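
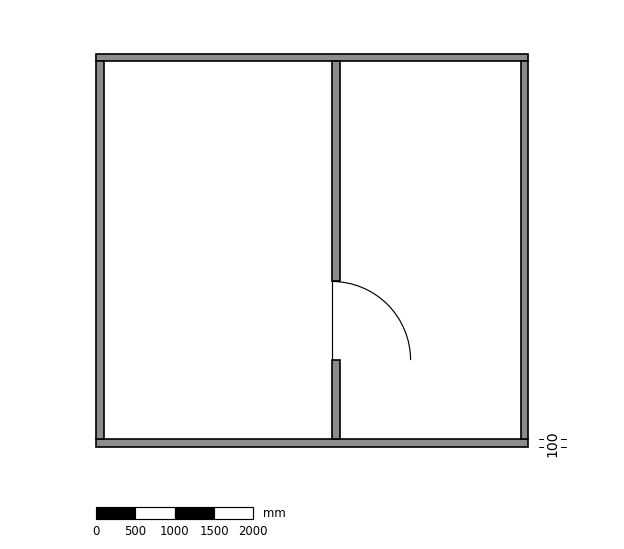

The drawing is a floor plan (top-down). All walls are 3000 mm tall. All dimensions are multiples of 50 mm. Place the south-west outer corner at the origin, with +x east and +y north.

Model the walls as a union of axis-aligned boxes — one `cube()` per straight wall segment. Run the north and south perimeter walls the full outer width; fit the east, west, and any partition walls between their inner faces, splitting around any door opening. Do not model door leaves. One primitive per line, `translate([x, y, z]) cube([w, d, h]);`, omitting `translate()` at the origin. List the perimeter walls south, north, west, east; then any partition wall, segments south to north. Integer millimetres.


cube([5500, 100, 3000]);
translate([0, 4900, 0]) cube([5500, 100, 3000]);
translate([0, 100, 0]) cube([100, 4800, 3000]);
translate([5400, 100, 0]) cube([100, 4800, 3000]);
translate([3000, 100, 0]) cube([100, 1000, 3000]);
translate([3000, 2100, 0]) cube([100, 2800, 3000]);


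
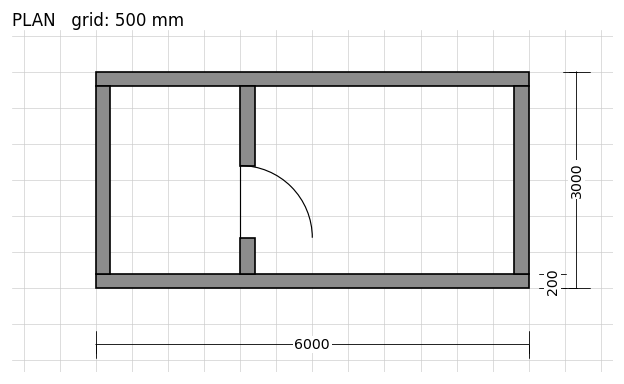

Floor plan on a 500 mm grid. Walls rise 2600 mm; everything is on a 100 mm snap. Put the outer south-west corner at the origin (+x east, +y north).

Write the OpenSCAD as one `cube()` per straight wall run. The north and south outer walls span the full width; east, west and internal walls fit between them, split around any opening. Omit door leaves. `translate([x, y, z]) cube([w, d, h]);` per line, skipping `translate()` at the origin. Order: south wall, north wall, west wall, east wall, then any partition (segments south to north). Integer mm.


cube([6000, 200, 2600]);
translate([0, 2800, 0]) cube([6000, 200, 2600]);
translate([0, 200, 0]) cube([200, 2600, 2600]);
translate([5800, 200, 0]) cube([200, 2600, 2600]);
translate([2000, 200, 0]) cube([200, 500, 2600]);
translate([2000, 1700, 0]) cube([200, 1100, 2600]);


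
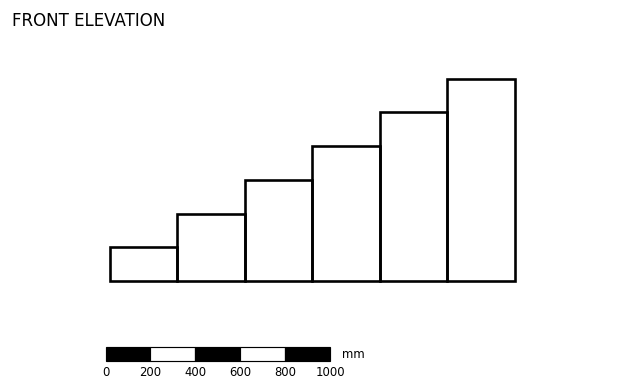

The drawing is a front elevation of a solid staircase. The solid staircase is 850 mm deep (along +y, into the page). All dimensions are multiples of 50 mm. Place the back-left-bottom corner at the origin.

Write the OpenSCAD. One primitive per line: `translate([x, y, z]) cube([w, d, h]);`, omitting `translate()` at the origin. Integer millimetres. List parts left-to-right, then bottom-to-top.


cube([300, 850, 150]);
translate([300, 0, 0]) cube([300, 850, 300]);
translate([600, 0, 0]) cube([300, 850, 450]);
translate([900, 0, 0]) cube([300, 850, 600]);
translate([1200, 0, 0]) cube([300, 850, 750]);
translate([1500, 0, 0]) cube([300, 850, 900]);


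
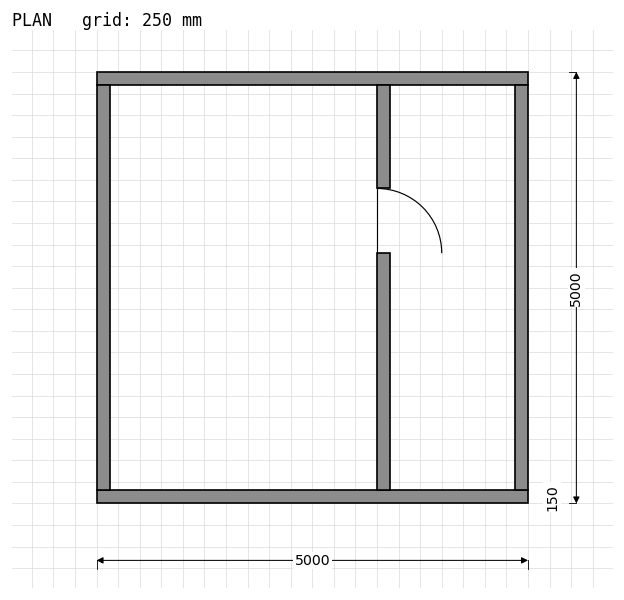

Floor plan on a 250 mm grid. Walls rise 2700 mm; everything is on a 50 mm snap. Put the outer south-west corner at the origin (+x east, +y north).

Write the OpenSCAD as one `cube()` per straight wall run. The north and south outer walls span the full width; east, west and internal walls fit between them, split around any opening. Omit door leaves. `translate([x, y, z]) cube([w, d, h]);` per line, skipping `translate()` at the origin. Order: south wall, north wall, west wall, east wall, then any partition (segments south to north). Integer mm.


cube([5000, 150, 2700]);
translate([0, 4850, 0]) cube([5000, 150, 2700]);
translate([0, 150, 0]) cube([150, 4700, 2700]);
translate([4850, 150, 0]) cube([150, 4700, 2700]);
translate([3250, 150, 0]) cube([150, 2750, 2700]);
translate([3250, 3650, 0]) cube([150, 1200, 2700]);


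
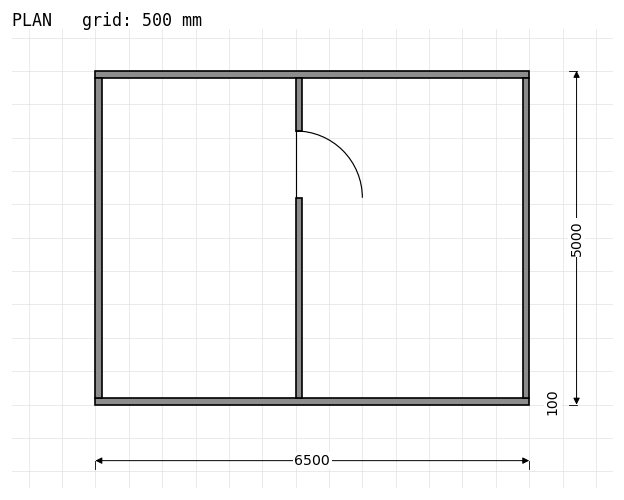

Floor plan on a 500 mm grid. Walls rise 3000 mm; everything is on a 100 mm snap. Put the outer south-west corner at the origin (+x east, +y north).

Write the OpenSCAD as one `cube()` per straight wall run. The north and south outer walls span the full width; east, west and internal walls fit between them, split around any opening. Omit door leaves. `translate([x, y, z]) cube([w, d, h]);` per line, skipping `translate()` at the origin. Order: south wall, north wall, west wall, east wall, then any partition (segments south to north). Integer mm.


cube([6500, 100, 3000]);
translate([0, 4900, 0]) cube([6500, 100, 3000]);
translate([0, 100, 0]) cube([100, 4800, 3000]);
translate([6400, 100, 0]) cube([100, 4800, 3000]);
translate([3000, 100, 0]) cube([100, 3000, 3000]);
translate([3000, 4100, 0]) cube([100, 800, 3000]);


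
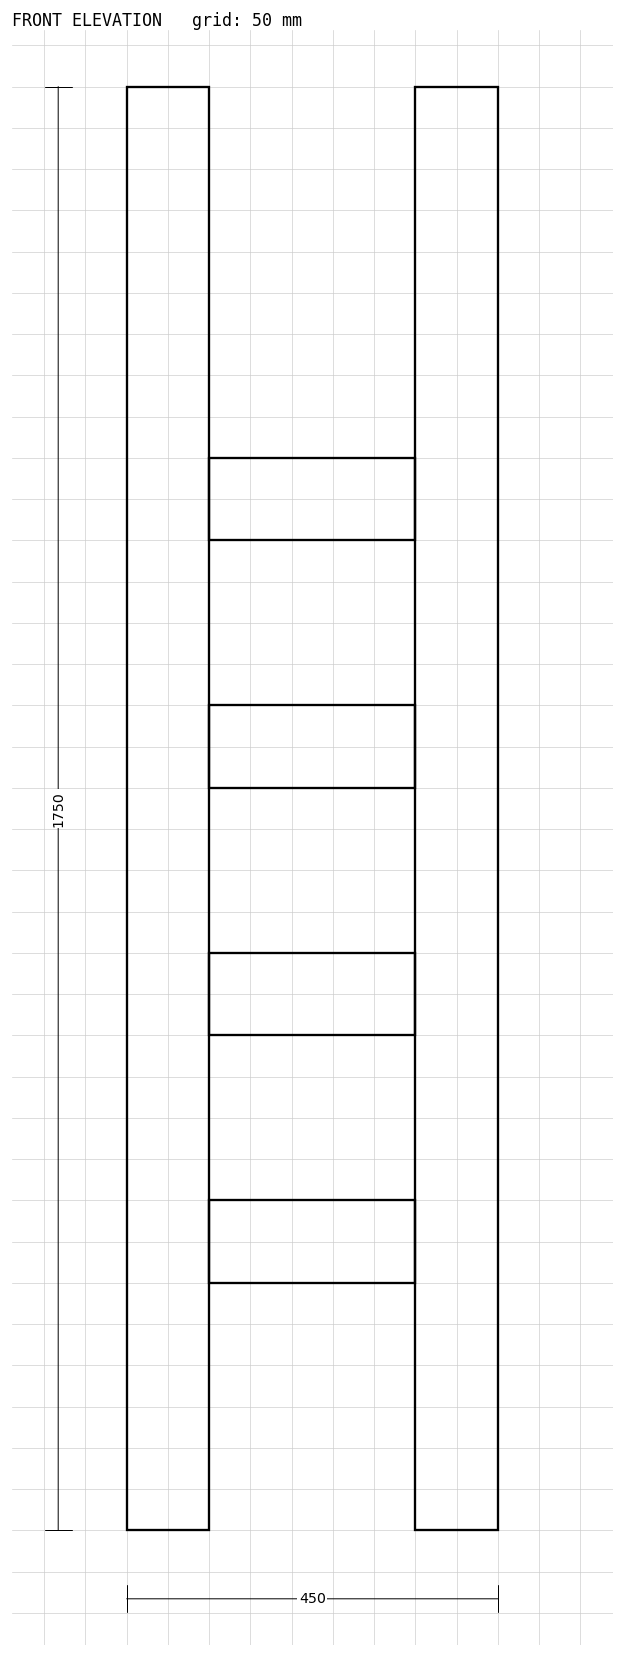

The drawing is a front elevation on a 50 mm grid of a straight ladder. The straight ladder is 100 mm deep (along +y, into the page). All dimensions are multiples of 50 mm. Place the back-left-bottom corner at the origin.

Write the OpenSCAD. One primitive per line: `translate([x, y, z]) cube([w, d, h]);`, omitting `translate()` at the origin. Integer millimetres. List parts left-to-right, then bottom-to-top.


cube([100, 100, 1750]);
translate([100, 0, 300]) cube([250, 100, 100]);
translate([100, 0, 600]) cube([250, 100, 100]);
translate([100, 0, 900]) cube([250, 100, 100]);
translate([100, 0, 1200]) cube([250, 100, 100]);
translate([350, 0, 0]) cube([100, 100, 1750]);


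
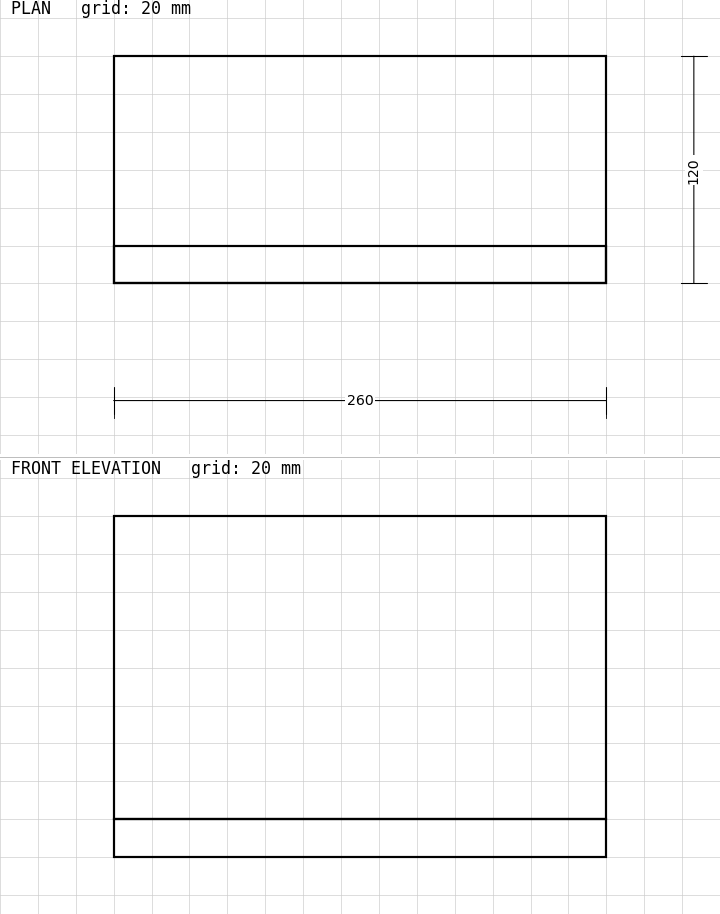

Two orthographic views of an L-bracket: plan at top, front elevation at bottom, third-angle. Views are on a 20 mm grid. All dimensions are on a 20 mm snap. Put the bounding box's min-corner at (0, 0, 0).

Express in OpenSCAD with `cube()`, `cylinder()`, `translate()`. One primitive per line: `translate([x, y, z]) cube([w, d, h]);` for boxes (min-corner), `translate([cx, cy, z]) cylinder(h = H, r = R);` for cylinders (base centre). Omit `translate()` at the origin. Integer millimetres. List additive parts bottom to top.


cube([260, 120, 20]);
translate([0, 0, 20]) cube([260, 20, 160]);


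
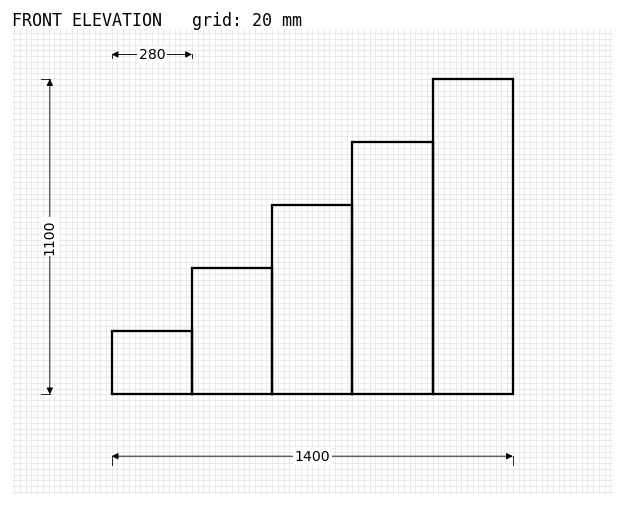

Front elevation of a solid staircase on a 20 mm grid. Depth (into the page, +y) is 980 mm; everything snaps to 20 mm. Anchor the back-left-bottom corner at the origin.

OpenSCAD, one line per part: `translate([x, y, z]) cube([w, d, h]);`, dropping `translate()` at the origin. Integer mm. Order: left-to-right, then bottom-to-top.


cube([280, 980, 220]);
translate([280, 0, 0]) cube([280, 980, 440]);
translate([560, 0, 0]) cube([280, 980, 660]);
translate([840, 0, 0]) cube([280, 980, 880]);
translate([1120, 0, 0]) cube([280, 980, 1100]);


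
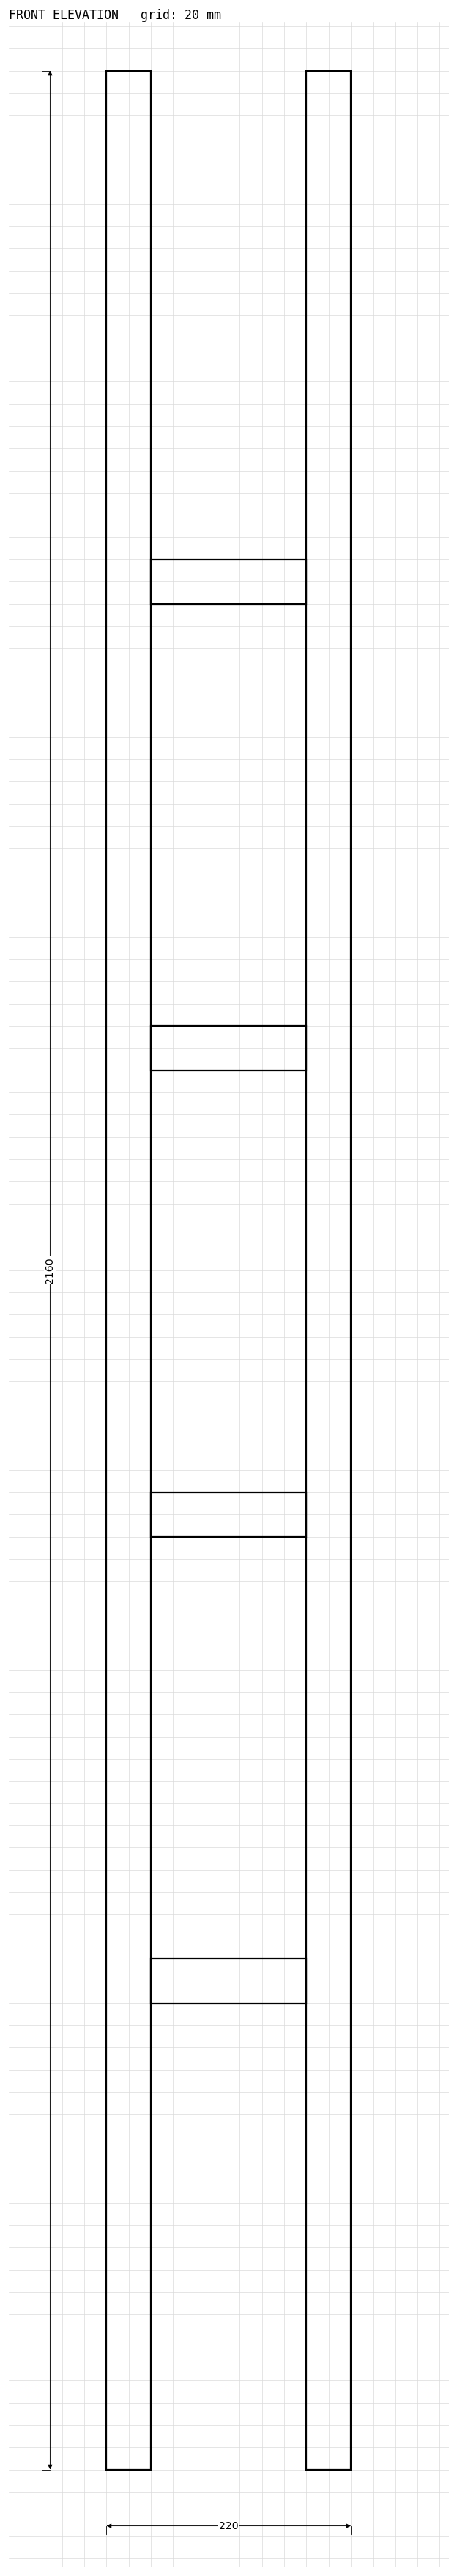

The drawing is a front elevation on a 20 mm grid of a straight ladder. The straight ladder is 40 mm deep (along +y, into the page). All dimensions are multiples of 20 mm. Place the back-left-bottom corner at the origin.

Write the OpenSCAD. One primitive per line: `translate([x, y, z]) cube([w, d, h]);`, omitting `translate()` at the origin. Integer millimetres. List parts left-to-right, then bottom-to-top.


cube([40, 40, 2160]);
translate([40, 0, 420]) cube([140, 40, 40]);
translate([40, 0, 840]) cube([140, 40, 40]);
translate([40, 0, 1260]) cube([140, 40, 40]);
translate([40, 0, 1680]) cube([140, 40, 40]);
translate([180, 0, 0]) cube([40, 40, 2160]);


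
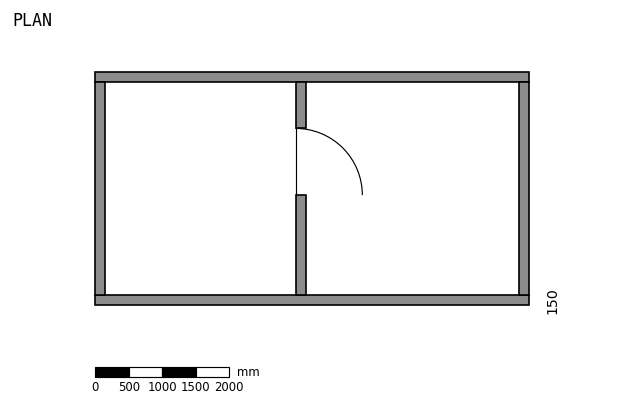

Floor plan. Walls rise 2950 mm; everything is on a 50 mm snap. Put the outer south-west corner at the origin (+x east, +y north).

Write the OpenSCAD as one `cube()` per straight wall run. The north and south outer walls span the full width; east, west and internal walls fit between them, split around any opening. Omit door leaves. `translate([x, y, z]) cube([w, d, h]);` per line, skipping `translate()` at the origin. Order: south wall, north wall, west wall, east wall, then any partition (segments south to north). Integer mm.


cube([6500, 150, 2950]);
translate([0, 3350, 0]) cube([6500, 150, 2950]);
translate([0, 150, 0]) cube([150, 3200, 2950]);
translate([6350, 150, 0]) cube([150, 3200, 2950]);
translate([3000, 150, 0]) cube([150, 1500, 2950]);
translate([3000, 2650, 0]) cube([150, 700, 2950]);


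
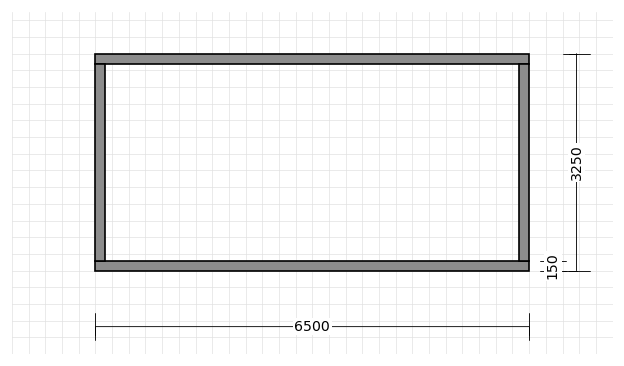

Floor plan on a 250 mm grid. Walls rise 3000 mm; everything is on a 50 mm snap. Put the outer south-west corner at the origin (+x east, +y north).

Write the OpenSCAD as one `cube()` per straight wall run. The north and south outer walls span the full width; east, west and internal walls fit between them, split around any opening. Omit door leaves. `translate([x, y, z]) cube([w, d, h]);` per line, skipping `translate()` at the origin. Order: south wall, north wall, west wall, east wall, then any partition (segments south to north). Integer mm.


cube([6500, 150, 3000]);
translate([0, 3100, 0]) cube([6500, 150, 3000]);
translate([0, 150, 0]) cube([150, 2950, 3000]);
translate([6350, 150, 0]) cube([150, 2950, 3000]);


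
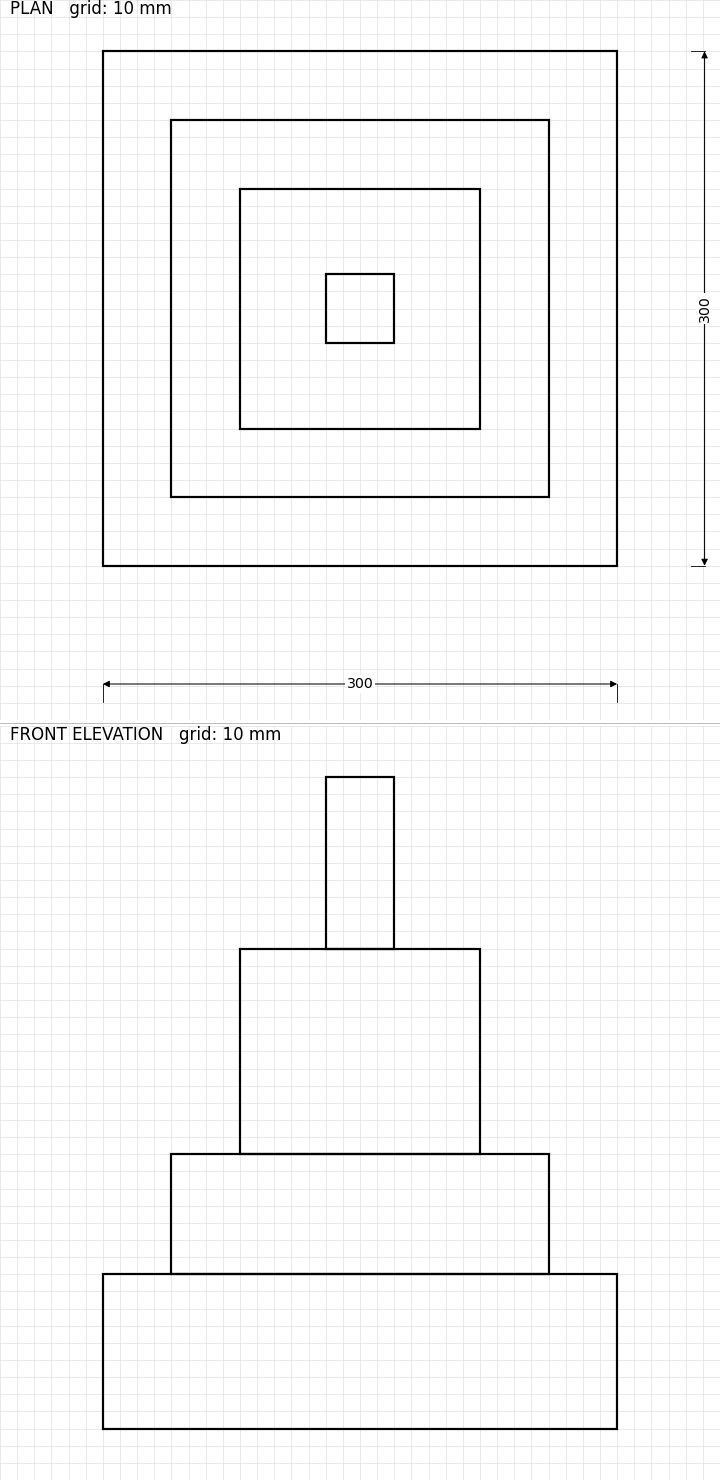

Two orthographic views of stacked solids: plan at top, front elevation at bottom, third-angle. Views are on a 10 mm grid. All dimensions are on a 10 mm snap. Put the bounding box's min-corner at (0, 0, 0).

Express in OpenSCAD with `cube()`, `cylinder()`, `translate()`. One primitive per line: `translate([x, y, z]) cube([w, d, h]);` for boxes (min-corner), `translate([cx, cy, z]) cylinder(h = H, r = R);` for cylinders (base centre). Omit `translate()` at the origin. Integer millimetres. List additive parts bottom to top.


cube([300, 300, 90]);
translate([40, 40, 90]) cube([220, 220, 70]);
translate([80, 80, 160]) cube([140, 140, 120]);
translate([130, 130, 280]) cube([40, 40, 100]);


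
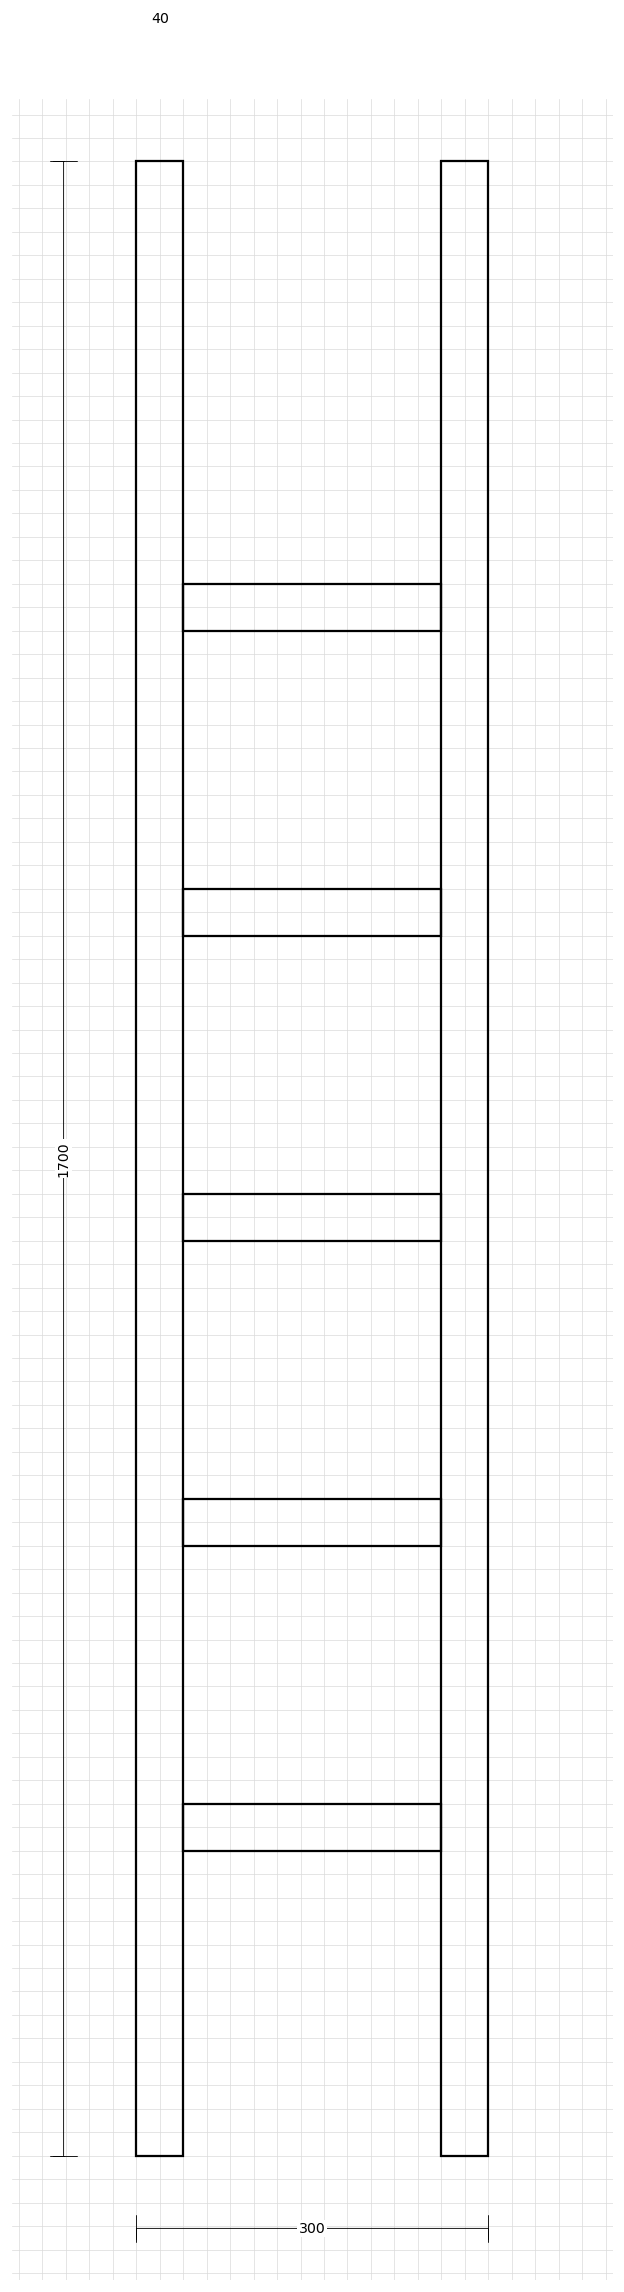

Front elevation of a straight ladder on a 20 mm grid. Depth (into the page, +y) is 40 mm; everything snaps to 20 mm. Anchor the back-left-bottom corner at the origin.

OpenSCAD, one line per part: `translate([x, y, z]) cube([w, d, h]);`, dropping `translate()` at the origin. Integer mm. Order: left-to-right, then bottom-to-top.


cube([40, 40, 1700]);
translate([40, 0, 260]) cube([220, 40, 40]);
translate([40, 0, 520]) cube([220, 40, 40]);
translate([40, 0, 780]) cube([220, 40, 40]);
translate([40, 0, 1040]) cube([220, 40, 40]);
translate([40, 0, 1300]) cube([220, 40, 40]);
translate([260, 0, 0]) cube([40, 40, 1700]);


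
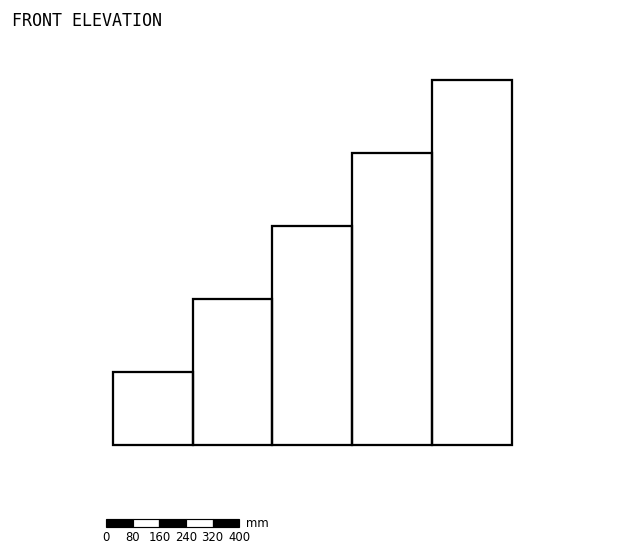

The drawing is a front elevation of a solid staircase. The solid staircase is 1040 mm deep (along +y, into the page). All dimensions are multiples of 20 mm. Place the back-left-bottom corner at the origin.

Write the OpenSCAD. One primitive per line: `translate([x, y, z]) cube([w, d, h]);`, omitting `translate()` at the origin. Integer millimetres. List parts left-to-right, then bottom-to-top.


cube([240, 1040, 220]);
translate([240, 0, 0]) cube([240, 1040, 440]);
translate([480, 0, 0]) cube([240, 1040, 660]);
translate([720, 0, 0]) cube([240, 1040, 880]);
translate([960, 0, 0]) cube([240, 1040, 1100]);


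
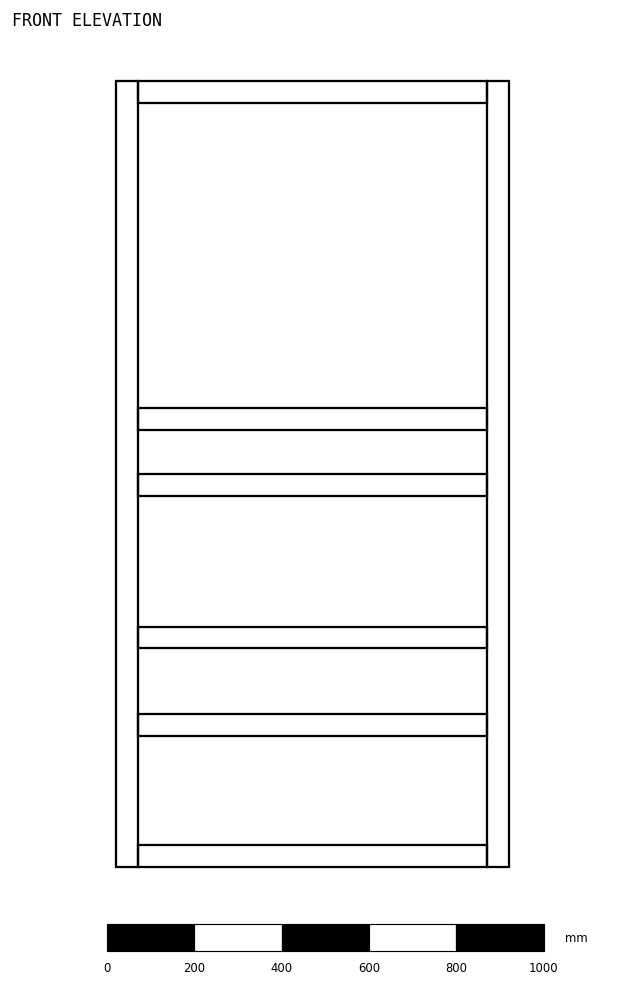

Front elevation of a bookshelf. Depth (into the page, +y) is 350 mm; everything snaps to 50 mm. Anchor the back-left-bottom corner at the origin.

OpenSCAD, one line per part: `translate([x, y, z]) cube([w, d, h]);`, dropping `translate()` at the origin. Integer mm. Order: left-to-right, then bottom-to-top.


cube([50, 350, 1800]);
translate([50, 0, 0]) cube([800, 350, 50]);
translate([50, 0, 300]) cube([800, 350, 50]);
translate([50, 0, 500]) cube([800, 350, 50]);
translate([50, 0, 850]) cube([800, 350, 50]);
translate([50, 0, 1000]) cube([800, 350, 50]);
translate([50, 0, 1750]) cube([800, 350, 50]);
translate([850, 0, 0]) cube([50, 350, 1800]);


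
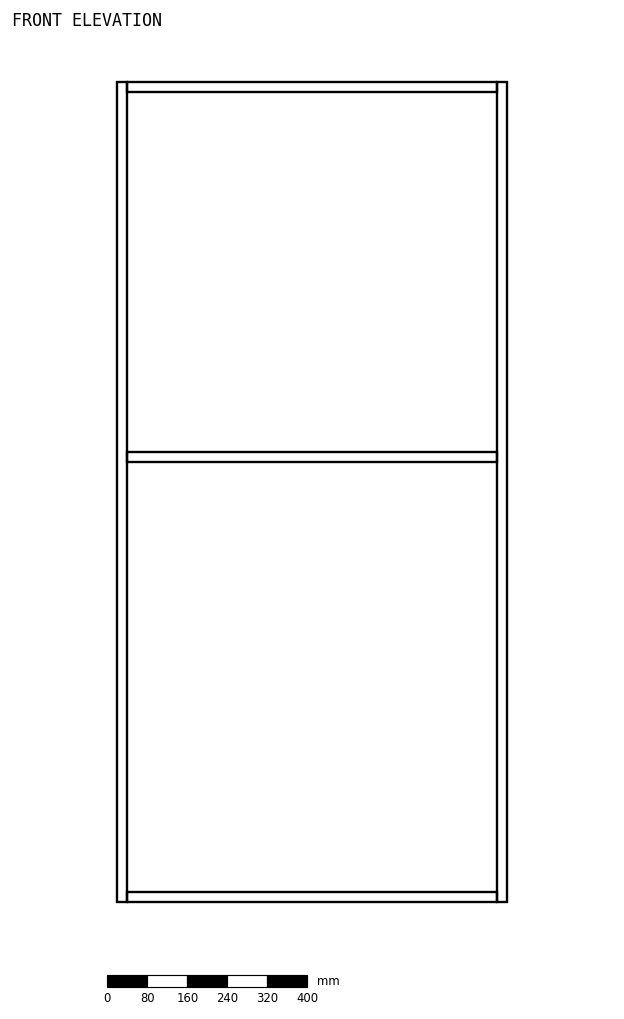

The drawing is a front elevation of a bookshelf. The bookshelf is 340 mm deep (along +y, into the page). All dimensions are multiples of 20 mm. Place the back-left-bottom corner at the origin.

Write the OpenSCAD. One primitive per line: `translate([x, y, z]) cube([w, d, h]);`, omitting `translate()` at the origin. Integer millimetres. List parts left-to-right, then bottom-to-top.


cube([20, 340, 1640]);
translate([20, 0, 0]) cube([740, 340, 20]);
translate([20, 0, 880]) cube([740, 340, 20]);
translate([20, 0, 1620]) cube([740, 340, 20]);
translate([760, 0, 0]) cube([20, 340, 1640]);


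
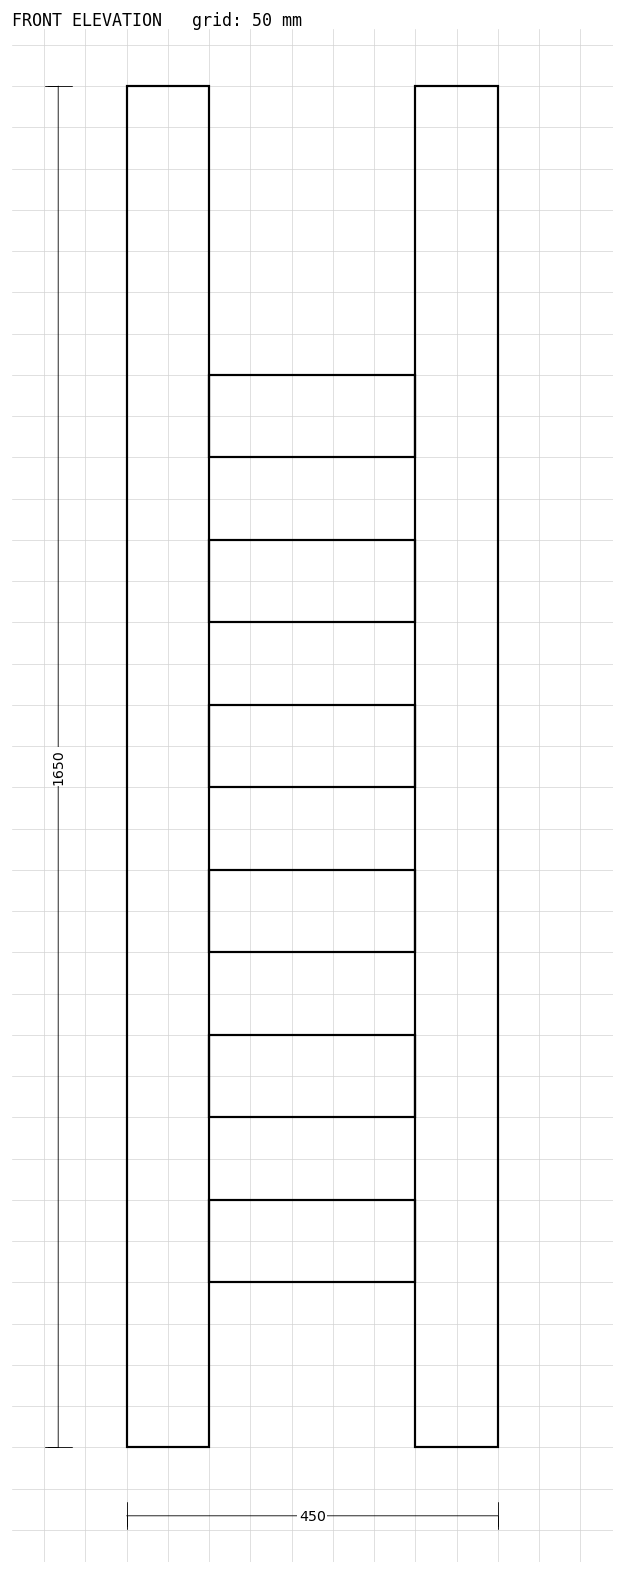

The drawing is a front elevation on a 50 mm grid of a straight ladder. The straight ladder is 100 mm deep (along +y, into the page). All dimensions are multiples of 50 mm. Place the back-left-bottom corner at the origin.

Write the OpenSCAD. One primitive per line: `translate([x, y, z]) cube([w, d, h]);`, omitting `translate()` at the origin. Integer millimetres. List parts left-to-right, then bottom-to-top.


cube([100, 100, 1650]);
translate([100, 0, 200]) cube([250, 100, 100]);
translate([100, 0, 400]) cube([250, 100, 100]);
translate([100, 0, 600]) cube([250, 100, 100]);
translate([100, 0, 800]) cube([250, 100, 100]);
translate([100, 0, 1000]) cube([250, 100, 100]);
translate([100, 0, 1200]) cube([250, 100, 100]);
translate([350, 0, 0]) cube([100, 100, 1650]);


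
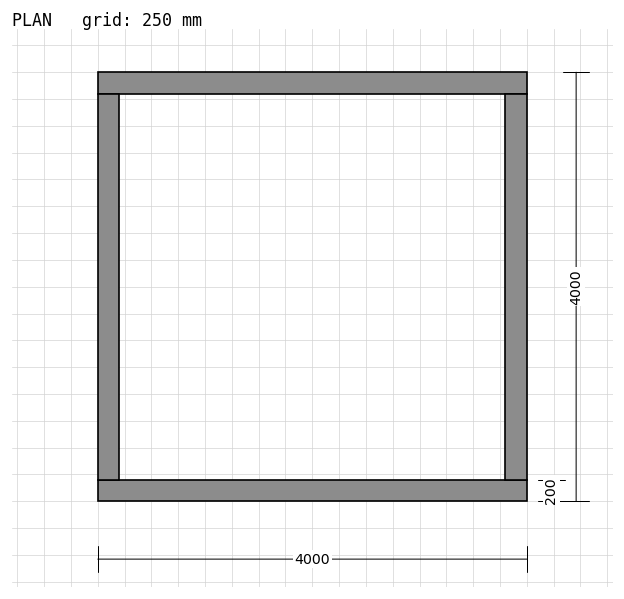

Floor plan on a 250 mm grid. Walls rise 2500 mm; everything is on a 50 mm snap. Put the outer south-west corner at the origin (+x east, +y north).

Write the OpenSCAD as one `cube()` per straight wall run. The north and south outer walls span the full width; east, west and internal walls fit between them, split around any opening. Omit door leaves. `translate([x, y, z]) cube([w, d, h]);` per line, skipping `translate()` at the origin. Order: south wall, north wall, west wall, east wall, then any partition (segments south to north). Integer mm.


cube([4000, 200, 2500]);
translate([0, 3800, 0]) cube([4000, 200, 2500]);
translate([0, 200, 0]) cube([200, 3600, 2500]);
translate([3800, 200, 0]) cube([200, 3600, 2500]);


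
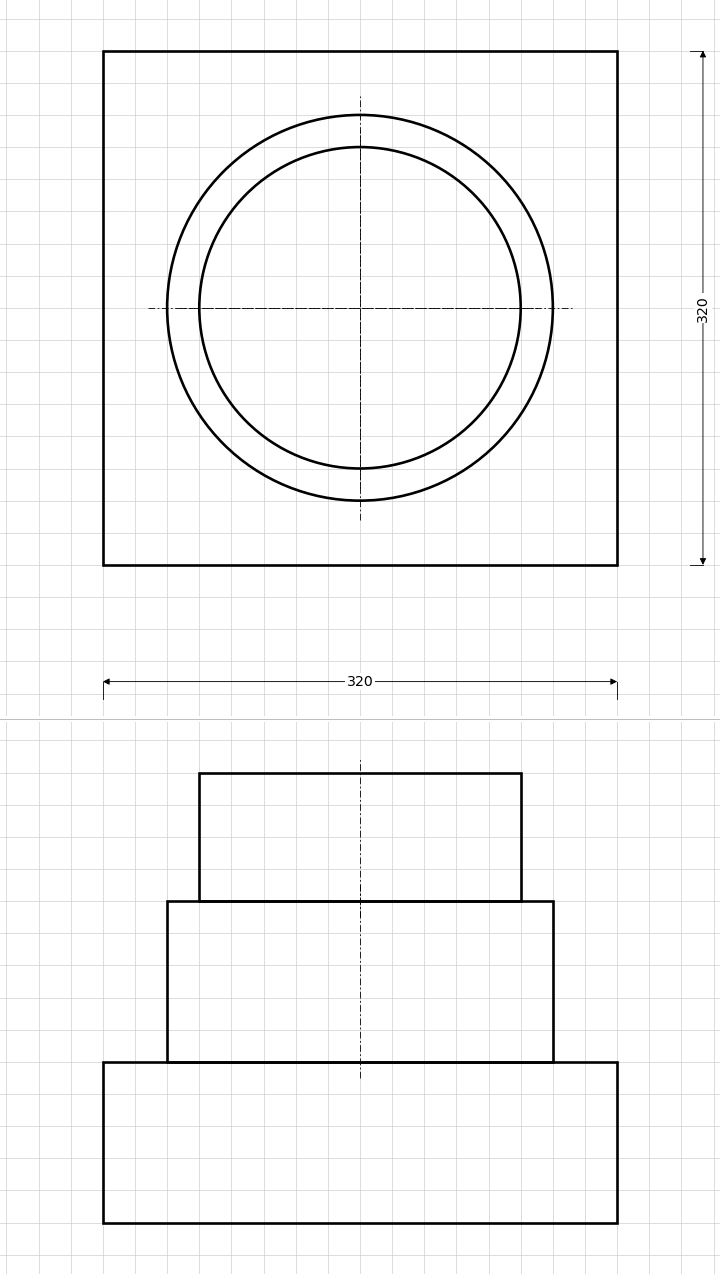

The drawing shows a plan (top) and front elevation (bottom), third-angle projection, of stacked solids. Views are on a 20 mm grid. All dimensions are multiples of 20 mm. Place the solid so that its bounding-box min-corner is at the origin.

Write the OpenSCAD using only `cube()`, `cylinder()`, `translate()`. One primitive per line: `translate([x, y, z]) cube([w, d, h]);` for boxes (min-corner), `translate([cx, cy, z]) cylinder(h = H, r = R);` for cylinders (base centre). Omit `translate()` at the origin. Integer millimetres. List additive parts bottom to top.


cube([320, 320, 100]);
translate([160, 160, 100]) cylinder(h = 100, r = 120);
translate([160, 160, 200]) cylinder(h = 80, r = 100);


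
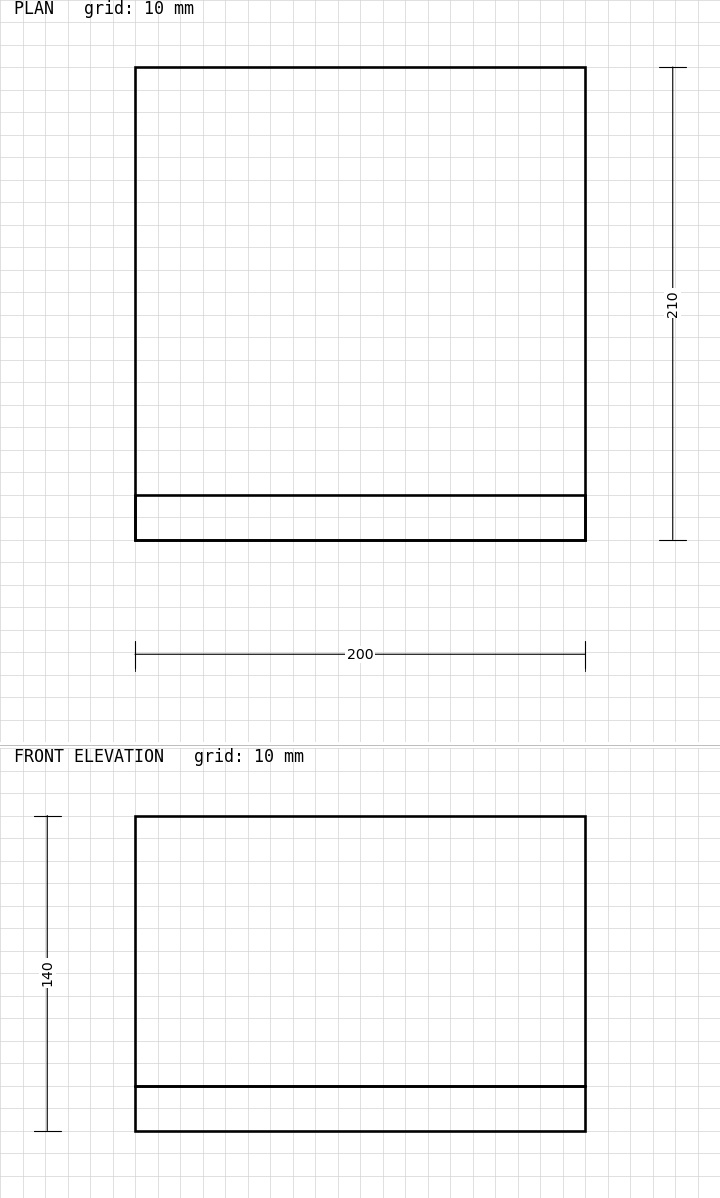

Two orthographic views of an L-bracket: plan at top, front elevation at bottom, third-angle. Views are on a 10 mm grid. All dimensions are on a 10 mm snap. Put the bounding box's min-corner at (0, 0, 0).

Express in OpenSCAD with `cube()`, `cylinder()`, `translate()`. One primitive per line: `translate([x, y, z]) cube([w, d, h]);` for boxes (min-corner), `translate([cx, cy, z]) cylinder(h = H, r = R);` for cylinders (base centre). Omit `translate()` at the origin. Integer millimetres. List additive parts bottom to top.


cube([200, 210, 20]);
translate([0, 0, 20]) cube([200, 20, 120]);


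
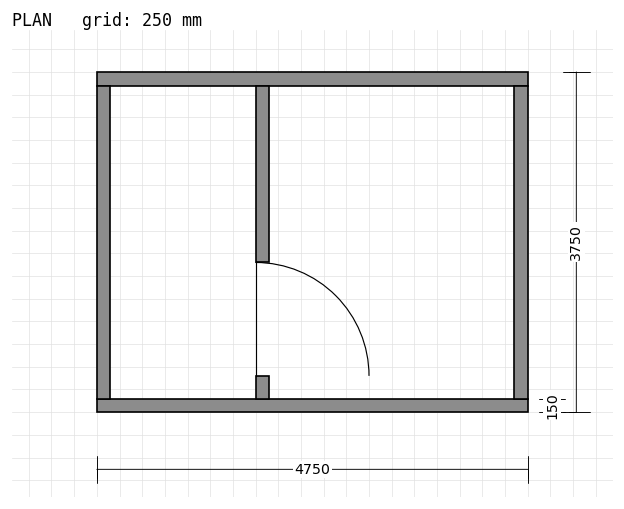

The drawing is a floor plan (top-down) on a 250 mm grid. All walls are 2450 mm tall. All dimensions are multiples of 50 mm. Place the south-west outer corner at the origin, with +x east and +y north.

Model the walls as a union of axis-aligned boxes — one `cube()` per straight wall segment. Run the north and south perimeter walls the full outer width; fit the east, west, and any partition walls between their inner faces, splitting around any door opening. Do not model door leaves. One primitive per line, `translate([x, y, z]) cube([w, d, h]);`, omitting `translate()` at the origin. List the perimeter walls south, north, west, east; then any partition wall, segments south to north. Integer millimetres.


cube([4750, 150, 2450]);
translate([0, 3600, 0]) cube([4750, 150, 2450]);
translate([0, 150, 0]) cube([150, 3450, 2450]);
translate([4600, 150, 0]) cube([150, 3450, 2450]);
translate([1750, 150, 0]) cube([150, 250, 2450]);
translate([1750, 1650, 0]) cube([150, 1950, 2450]);


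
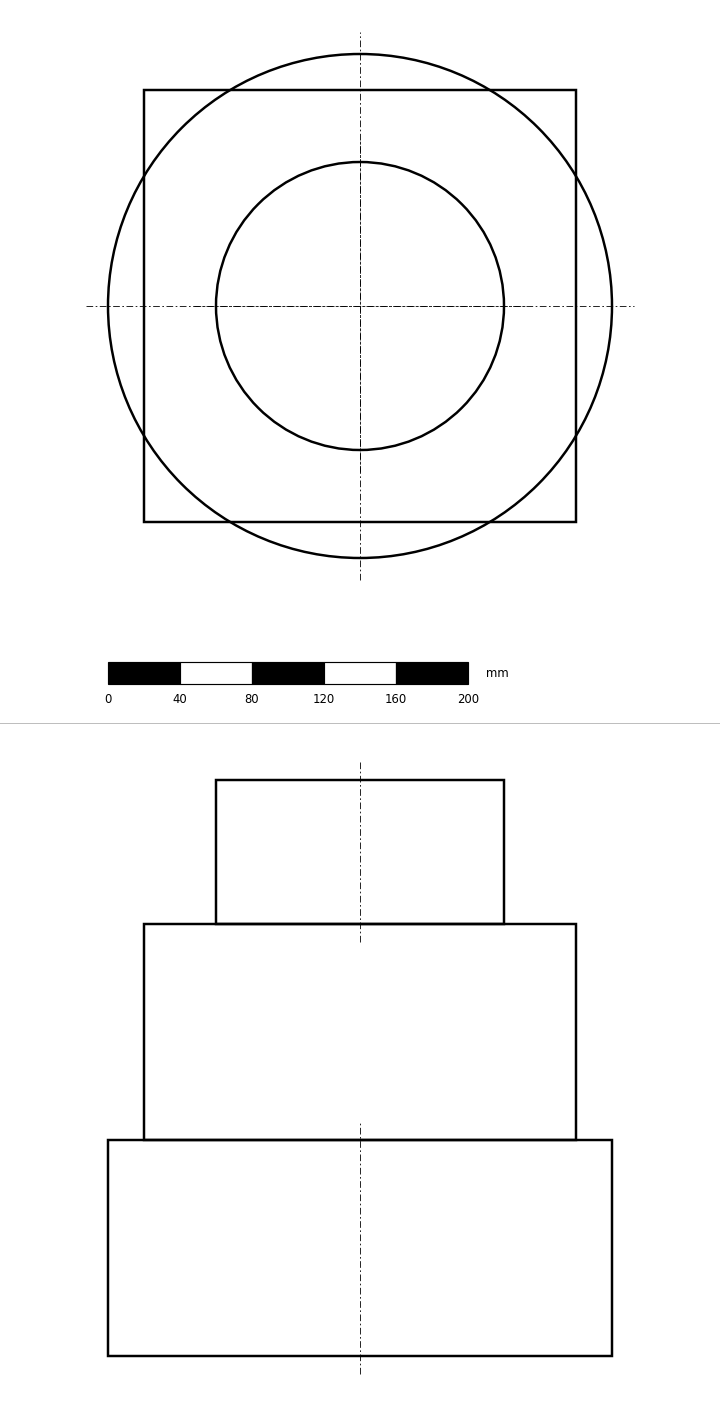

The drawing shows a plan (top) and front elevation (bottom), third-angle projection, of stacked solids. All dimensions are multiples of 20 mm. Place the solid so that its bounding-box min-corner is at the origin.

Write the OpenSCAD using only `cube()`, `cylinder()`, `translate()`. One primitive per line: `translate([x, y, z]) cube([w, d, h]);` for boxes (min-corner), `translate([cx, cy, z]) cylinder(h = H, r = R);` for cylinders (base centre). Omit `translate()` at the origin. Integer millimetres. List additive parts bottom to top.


translate([140, 140, 0]) cylinder(h = 120, r = 140);
translate([20, 20, 120]) cube([240, 240, 120]);
translate([140, 140, 240]) cylinder(h = 80, r = 80);


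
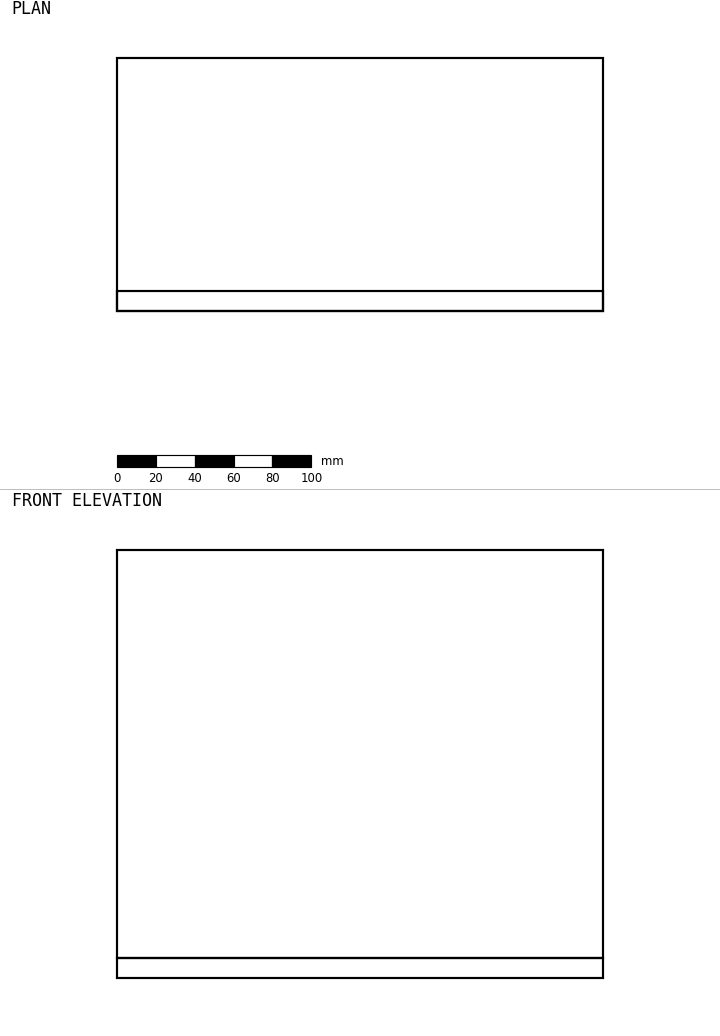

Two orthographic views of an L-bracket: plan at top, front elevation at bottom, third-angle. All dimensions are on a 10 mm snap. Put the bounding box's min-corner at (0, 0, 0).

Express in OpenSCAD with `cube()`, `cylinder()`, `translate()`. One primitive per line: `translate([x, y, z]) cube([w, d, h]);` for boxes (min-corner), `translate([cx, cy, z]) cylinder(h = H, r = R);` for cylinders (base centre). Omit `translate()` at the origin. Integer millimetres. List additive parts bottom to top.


cube([250, 130, 10]);
translate([0, 0, 10]) cube([250, 10, 210]);


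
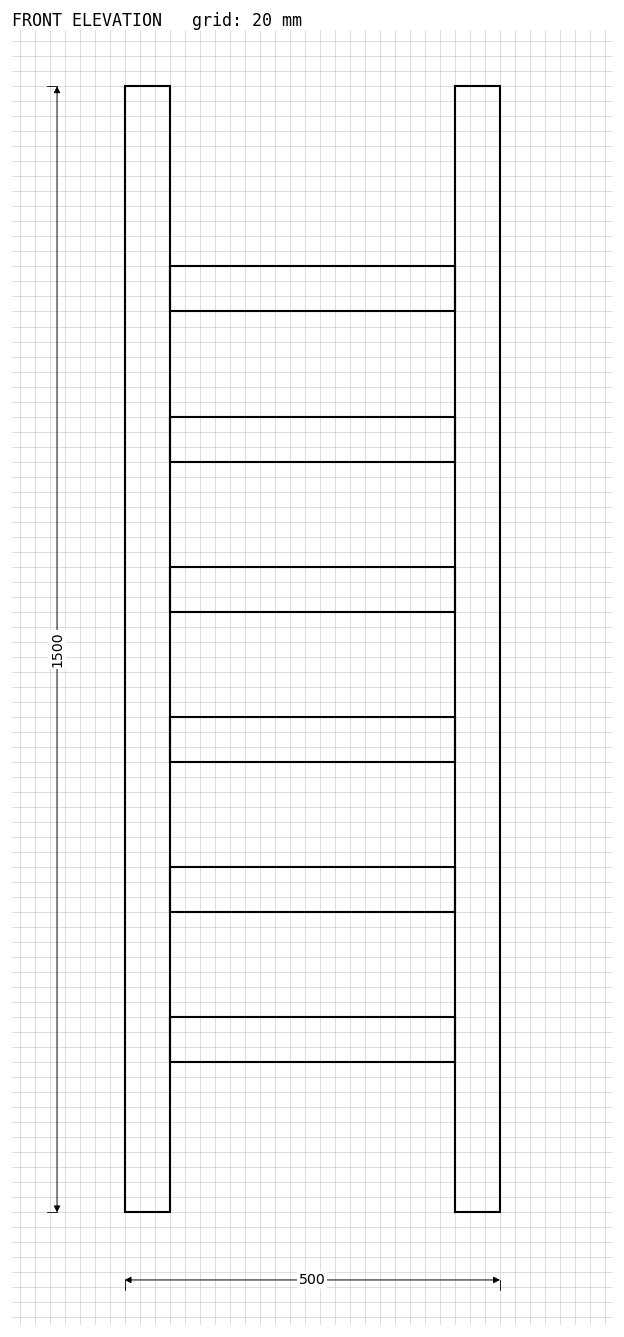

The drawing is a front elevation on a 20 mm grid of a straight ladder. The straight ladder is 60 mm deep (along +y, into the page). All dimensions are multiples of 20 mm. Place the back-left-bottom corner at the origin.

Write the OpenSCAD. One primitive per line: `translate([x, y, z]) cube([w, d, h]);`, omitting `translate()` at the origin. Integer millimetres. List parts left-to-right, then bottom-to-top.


cube([60, 60, 1500]);
translate([60, 0, 200]) cube([380, 60, 60]);
translate([60, 0, 400]) cube([380, 60, 60]);
translate([60, 0, 600]) cube([380, 60, 60]);
translate([60, 0, 800]) cube([380, 60, 60]);
translate([60, 0, 1000]) cube([380, 60, 60]);
translate([60, 0, 1200]) cube([380, 60, 60]);
translate([440, 0, 0]) cube([60, 60, 1500]);


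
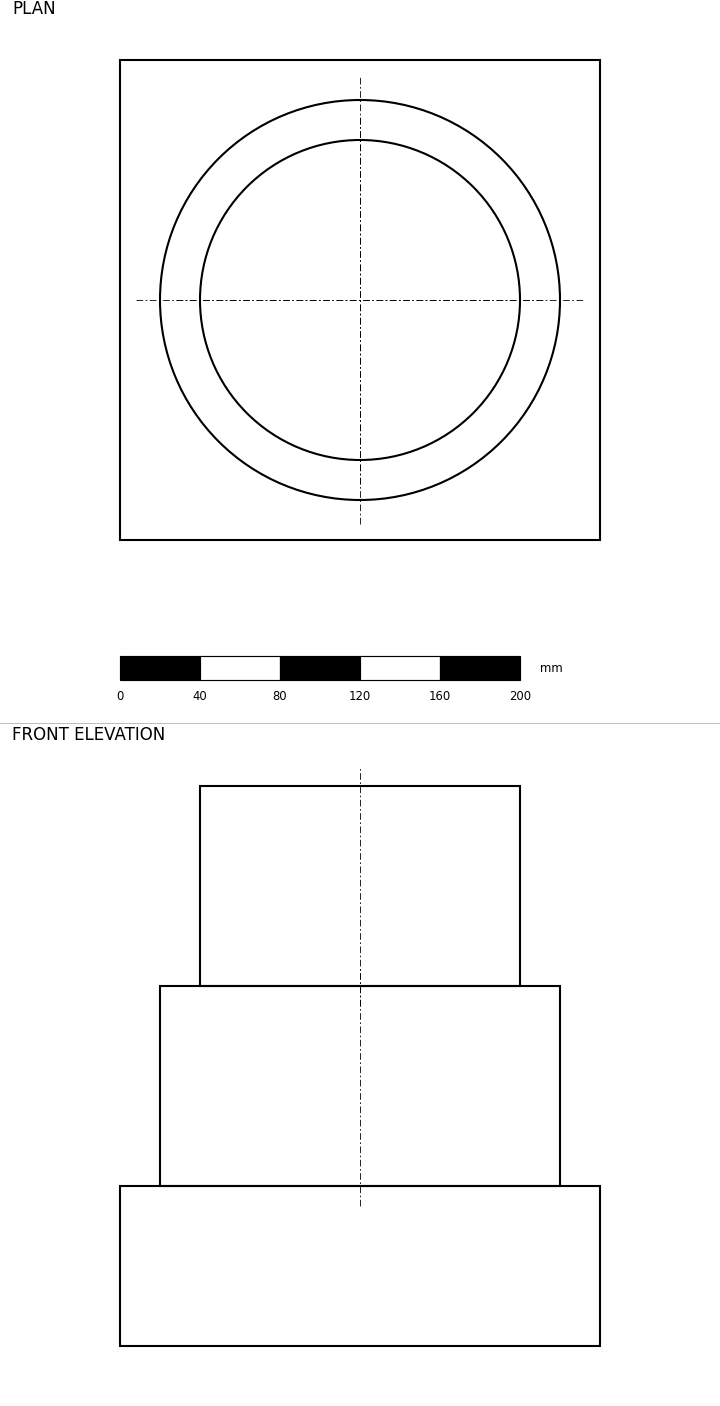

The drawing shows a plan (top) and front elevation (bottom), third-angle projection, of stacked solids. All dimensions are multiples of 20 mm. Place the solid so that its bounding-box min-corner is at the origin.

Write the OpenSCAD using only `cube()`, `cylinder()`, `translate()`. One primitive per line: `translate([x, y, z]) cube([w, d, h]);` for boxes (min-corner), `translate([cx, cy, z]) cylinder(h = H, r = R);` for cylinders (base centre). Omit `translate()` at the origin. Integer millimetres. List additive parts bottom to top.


cube([240, 240, 80]);
translate([120, 120, 80]) cylinder(h = 100, r = 100);
translate([120, 120, 180]) cylinder(h = 100, r = 80);


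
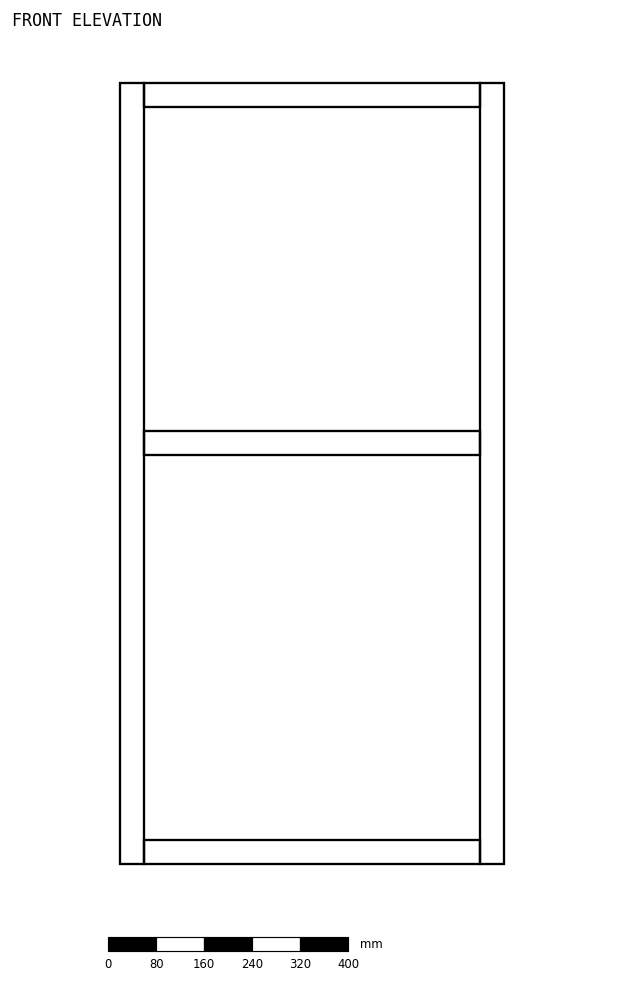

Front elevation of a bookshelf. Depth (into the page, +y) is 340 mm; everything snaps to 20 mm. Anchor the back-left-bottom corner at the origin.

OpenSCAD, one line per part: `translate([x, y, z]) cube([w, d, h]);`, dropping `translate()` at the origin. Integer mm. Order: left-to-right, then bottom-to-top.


cube([40, 340, 1300]);
translate([40, 0, 0]) cube([560, 340, 40]);
translate([40, 0, 680]) cube([560, 340, 40]);
translate([40, 0, 1260]) cube([560, 340, 40]);
translate([600, 0, 0]) cube([40, 340, 1300]);


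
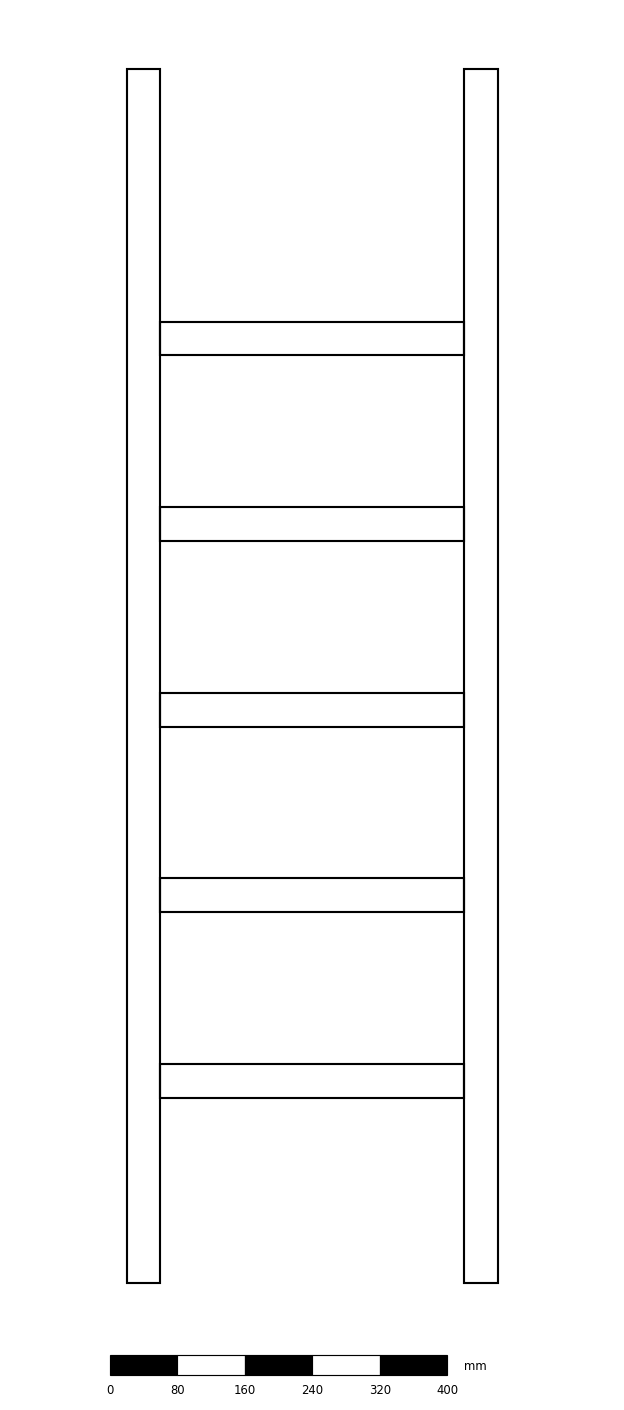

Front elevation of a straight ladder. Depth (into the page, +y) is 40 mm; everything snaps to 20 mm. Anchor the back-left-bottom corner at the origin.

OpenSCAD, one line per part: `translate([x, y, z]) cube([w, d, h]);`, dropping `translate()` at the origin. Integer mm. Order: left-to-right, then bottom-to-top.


cube([40, 40, 1440]);
translate([40, 0, 220]) cube([360, 40, 40]);
translate([40, 0, 440]) cube([360, 40, 40]);
translate([40, 0, 660]) cube([360, 40, 40]);
translate([40, 0, 880]) cube([360, 40, 40]);
translate([40, 0, 1100]) cube([360, 40, 40]);
translate([400, 0, 0]) cube([40, 40, 1440]);


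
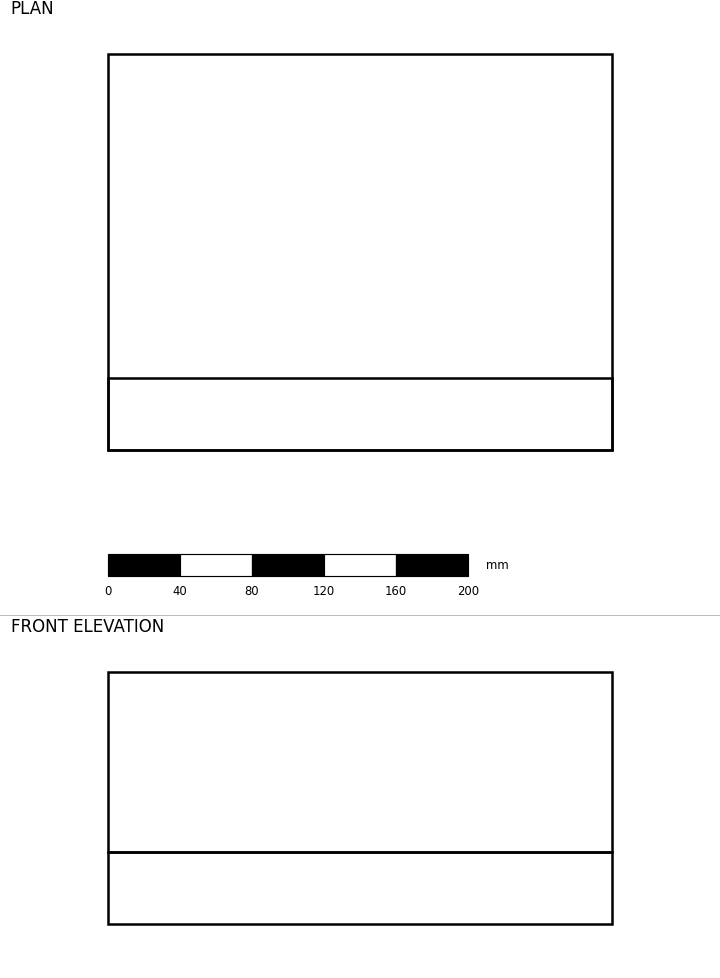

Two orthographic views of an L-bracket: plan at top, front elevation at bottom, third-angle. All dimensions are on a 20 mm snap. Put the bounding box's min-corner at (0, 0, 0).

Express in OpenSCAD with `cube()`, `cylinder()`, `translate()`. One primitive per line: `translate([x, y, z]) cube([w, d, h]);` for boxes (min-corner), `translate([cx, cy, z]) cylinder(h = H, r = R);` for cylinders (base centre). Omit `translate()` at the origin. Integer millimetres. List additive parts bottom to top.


cube([280, 220, 40]);
translate([0, 0, 40]) cube([280, 40, 100]);


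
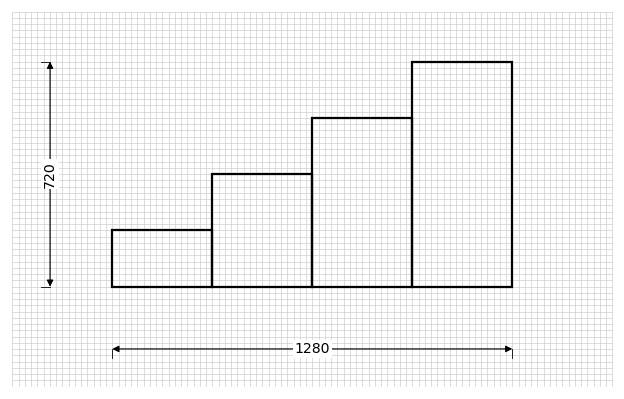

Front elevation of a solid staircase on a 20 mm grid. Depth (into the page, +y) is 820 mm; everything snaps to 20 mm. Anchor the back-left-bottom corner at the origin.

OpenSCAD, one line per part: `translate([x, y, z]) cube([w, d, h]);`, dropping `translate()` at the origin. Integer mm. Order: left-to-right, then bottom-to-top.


cube([320, 820, 180]);
translate([320, 0, 0]) cube([320, 820, 360]);
translate([640, 0, 0]) cube([320, 820, 540]);
translate([960, 0, 0]) cube([320, 820, 720]);


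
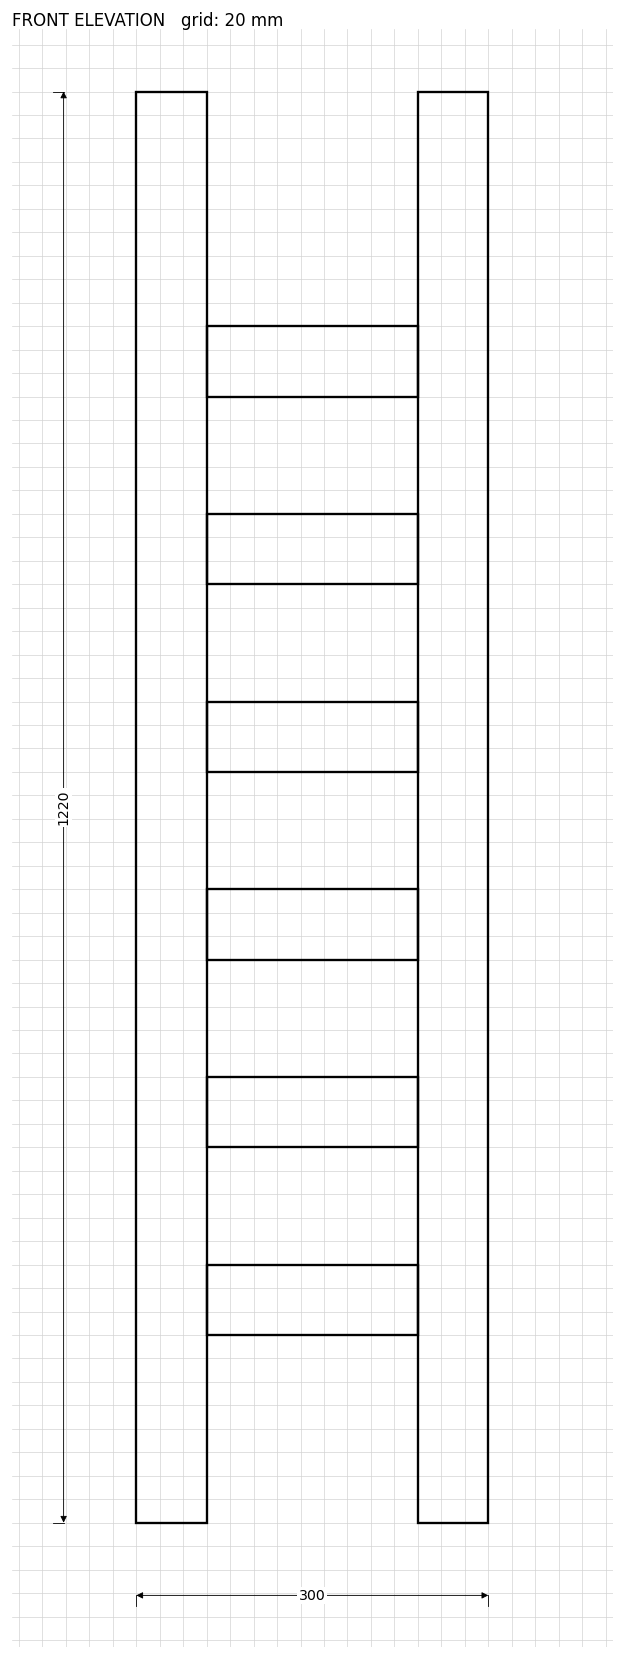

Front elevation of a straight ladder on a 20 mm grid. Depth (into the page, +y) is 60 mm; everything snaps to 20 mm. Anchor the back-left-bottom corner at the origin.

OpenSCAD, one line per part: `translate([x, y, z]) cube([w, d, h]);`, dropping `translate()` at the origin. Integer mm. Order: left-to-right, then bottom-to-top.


cube([60, 60, 1220]);
translate([60, 0, 160]) cube([180, 60, 60]);
translate([60, 0, 320]) cube([180, 60, 60]);
translate([60, 0, 480]) cube([180, 60, 60]);
translate([60, 0, 640]) cube([180, 60, 60]);
translate([60, 0, 800]) cube([180, 60, 60]);
translate([60, 0, 960]) cube([180, 60, 60]);
translate([240, 0, 0]) cube([60, 60, 1220]);


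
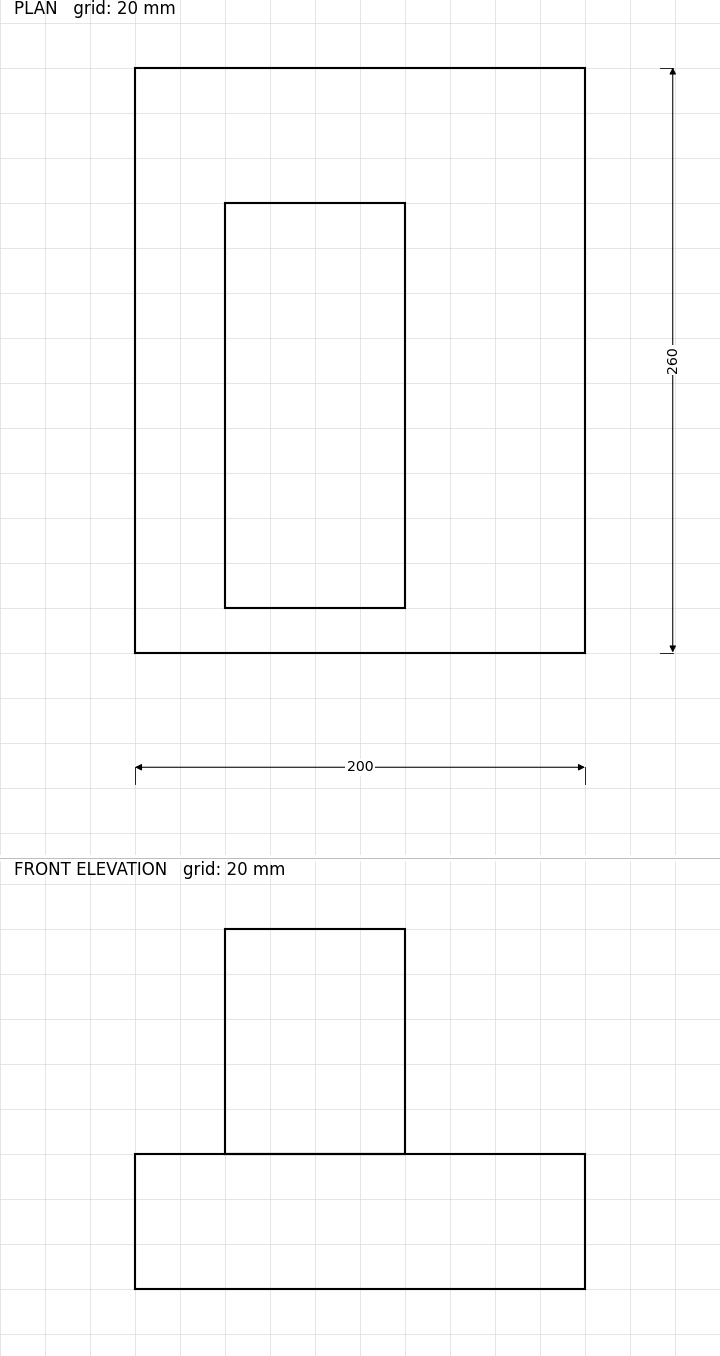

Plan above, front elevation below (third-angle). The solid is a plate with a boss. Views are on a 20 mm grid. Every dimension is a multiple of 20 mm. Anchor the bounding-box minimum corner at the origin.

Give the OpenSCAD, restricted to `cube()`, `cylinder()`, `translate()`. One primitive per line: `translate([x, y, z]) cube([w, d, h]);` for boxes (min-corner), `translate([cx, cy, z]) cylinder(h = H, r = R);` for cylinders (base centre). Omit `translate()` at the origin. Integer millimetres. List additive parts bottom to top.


cube([200, 260, 60]);
translate([40, 20, 60]) cube([80, 180, 100]);


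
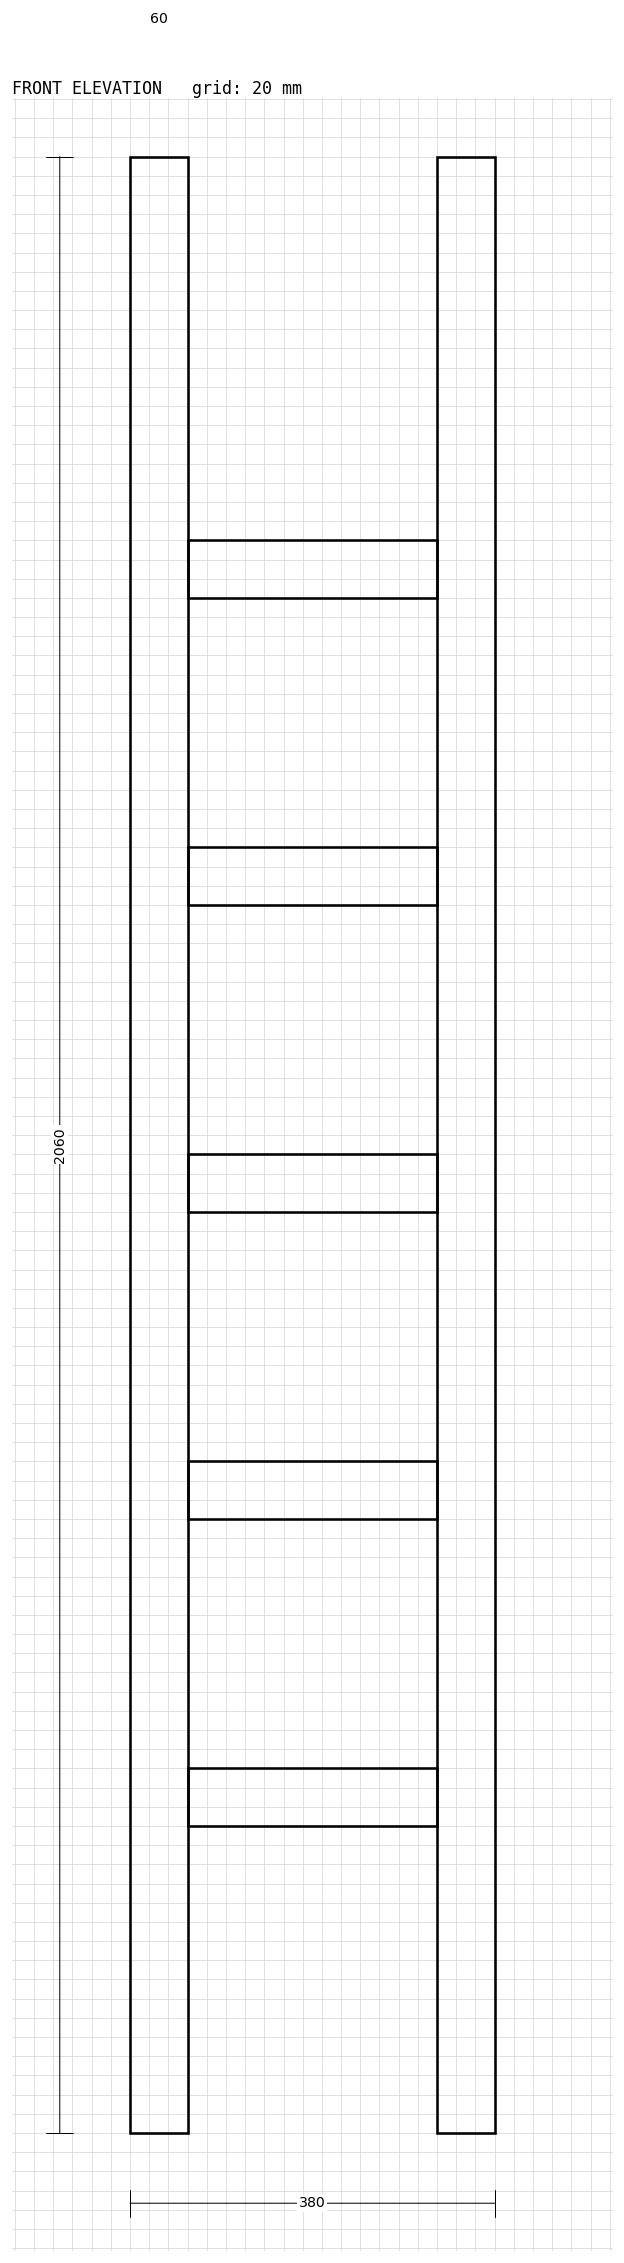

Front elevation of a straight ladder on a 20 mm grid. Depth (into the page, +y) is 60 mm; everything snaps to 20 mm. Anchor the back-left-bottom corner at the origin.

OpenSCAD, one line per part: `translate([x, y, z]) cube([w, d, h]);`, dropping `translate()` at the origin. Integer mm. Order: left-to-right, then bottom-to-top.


cube([60, 60, 2060]);
translate([60, 0, 320]) cube([260, 60, 60]);
translate([60, 0, 640]) cube([260, 60, 60]);
translate([60, 0, 960]) cube([260, 60, 60]);
translate([60, 0, 1280]) cube([260, 60, 60]);
translate([60, 0, 1600]) cube([260, 60, 60]);
translate([320, 0, 0]) cube([60, 60, 2060]);


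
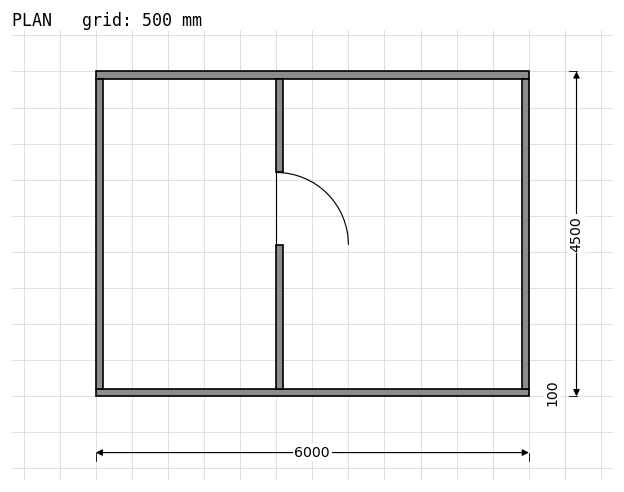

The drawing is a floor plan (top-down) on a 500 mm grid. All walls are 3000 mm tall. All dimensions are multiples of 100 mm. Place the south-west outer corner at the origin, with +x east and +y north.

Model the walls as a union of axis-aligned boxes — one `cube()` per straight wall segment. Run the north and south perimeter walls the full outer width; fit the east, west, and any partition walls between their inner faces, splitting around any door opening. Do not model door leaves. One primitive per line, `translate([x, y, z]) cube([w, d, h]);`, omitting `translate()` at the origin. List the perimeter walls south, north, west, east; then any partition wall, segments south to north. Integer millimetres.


cube([6000, 100, 3000]);
translate([0, 4400, 0]) cube([6000, 100, 3000]);
translate([0, 100, 0]) cube([100, 4300, 3000]);
translate([5900, 100, 0]) cube([100, 4300, 3000]);
translate([2500, 100, 0]) cube([100, 2000, 3000]);
translate([2500, 3100, 0]) cube([100, 1300, 3000]);
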